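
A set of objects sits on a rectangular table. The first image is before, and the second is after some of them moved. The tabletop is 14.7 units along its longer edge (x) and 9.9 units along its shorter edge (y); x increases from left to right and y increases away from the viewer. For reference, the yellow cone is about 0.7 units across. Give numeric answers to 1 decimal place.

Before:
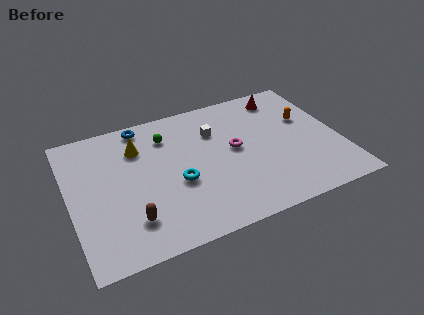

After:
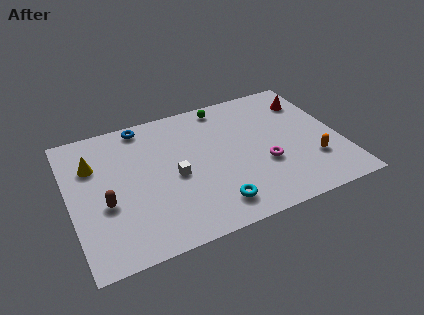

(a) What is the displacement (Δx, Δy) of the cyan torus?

(1.7, -2.3)

The cyan torus was at about (5.7, 4.0) and moved to about (7.4, 1.7).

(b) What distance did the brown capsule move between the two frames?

2.0

The brown capsule moved from about (3.0, 2.3) to (1.8, 3.9), a distance of √(1.2² + 1.6²) ≈ 2.0.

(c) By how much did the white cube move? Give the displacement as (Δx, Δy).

(-2.5, -2.5)

The white cube was at about (8.1, 7.0) and moved to about (5.6, 4.5).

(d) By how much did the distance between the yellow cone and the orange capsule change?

+3.0

The distance was about 9.3 in the first image and 12.3 in the second, so they moved 3.0 units further apart.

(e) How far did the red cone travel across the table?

1.5

From (12.1, 8.4) to (13.4, 7.6), the red cone covered √(1.3² + 0.8²) ≈ 1.5 units.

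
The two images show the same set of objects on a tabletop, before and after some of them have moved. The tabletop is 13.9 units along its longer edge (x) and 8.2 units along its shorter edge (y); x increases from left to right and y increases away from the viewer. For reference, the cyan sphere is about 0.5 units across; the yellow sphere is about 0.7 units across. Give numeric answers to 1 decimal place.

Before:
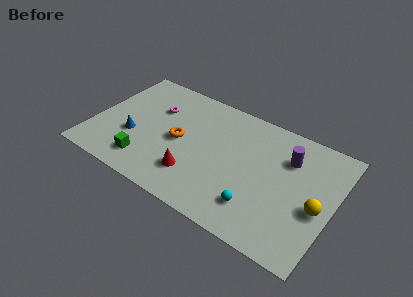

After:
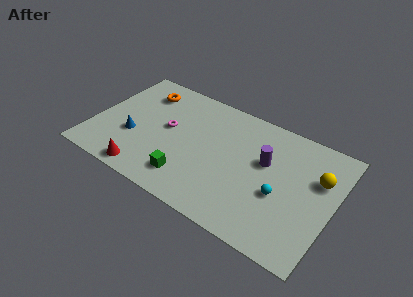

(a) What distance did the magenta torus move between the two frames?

1.4

The magenta torus moved from about (3.3, 5.6) to (4.2, 4.5), a distance of √(0.9² + 1.1²) ≈ 1.4.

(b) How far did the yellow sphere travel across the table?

1.9

The yellow sphere moved from about (13.1, 3.5) to (12.9, 5.4), a distance of √(0.2² + 1.9²) ≈ 1.9.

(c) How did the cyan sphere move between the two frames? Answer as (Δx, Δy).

(1.1, 1.4)

The cyan sphere was at about (9.9, 1.9) and moved to about (11.0, 3.3).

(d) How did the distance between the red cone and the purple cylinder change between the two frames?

+1.4

Before: roughly 6.2 units apart; after: 7.6. That's 1.4 units further apart.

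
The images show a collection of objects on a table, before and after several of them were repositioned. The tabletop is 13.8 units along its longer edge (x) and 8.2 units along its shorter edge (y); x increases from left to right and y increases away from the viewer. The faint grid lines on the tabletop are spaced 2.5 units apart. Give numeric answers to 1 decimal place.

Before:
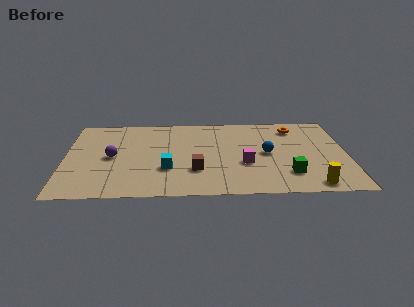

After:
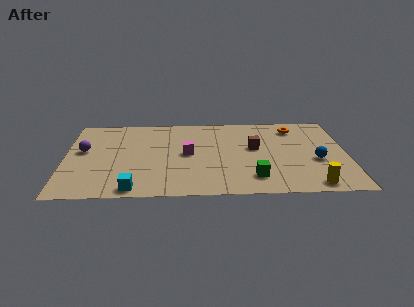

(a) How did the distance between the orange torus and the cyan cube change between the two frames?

+2.4

They were about 7.5 units apart before and 9.9 after — 2.4 units further apart.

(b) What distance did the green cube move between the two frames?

1.7

From (10.9, 2.0) to (9.2, 1.7), the green cube covered √(1.7² + 0.3²) ≈ 1.7 units.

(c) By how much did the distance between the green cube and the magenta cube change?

+1.7

The distance was about 2.4 in the first image and 4.1 in the second, so they moved 1.7 units further apart.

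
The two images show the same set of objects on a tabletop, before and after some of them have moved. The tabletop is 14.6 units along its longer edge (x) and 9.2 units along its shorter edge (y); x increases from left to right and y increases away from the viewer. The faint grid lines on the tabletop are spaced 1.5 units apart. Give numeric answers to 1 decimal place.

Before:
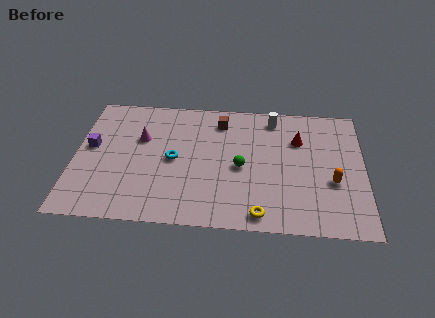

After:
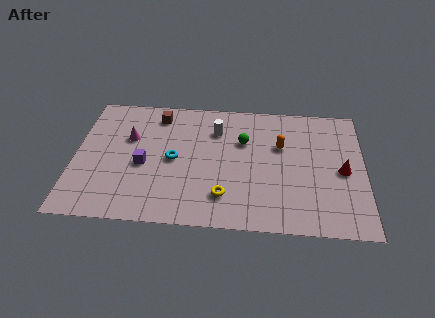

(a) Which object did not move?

the cyan torus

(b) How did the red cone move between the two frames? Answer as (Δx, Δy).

(2.2, -2.1)

The red cone was at about (11.3, 6.4) and moved to about (13.5, 4.3).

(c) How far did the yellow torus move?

2.1

From (9.4, 1.0) to (7.6, 2.1), the yellow torus covered √(1.8² + 1.1²) ≈ 2.1 units.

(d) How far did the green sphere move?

1.9

The green sphere was near (8.4, 4.2) before and (8.5, 6.1) after, so it travelled √(0.1² + 1.9²) ≈ 1.9 units.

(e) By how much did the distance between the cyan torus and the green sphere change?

+0.4

Before: roughly 3.4 units apart; after: 3.8. That's 0.4 units further apart.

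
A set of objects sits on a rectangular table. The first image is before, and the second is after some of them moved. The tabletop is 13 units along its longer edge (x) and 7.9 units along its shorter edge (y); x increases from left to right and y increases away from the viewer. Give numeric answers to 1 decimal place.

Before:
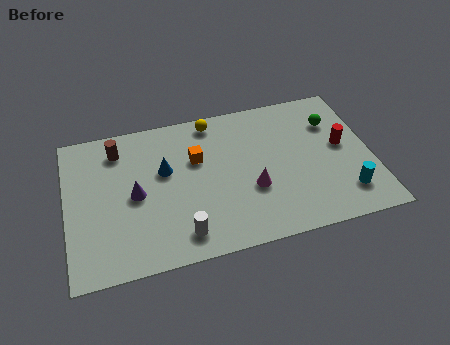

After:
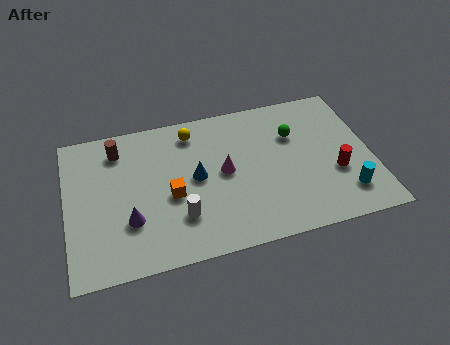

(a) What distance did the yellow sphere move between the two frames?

1.0

The yellow sphere was near (6.4, 7.0) before and (5.5, 6.6) after, so it travelled √(0.9² + 0.4²) ≈ 1.0 units.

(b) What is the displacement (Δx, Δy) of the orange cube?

(-1.2, -1.7)

From the two frames, the orange cube sits at roughly (5.6, 5.1) before and (4.4, 3.4) after.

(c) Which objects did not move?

the cyan cylinder and the brown cylinder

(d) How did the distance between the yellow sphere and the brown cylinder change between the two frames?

-0.9

Before: roughly 4.1 units apart; after: 3.2. That's 0.9 units closer together.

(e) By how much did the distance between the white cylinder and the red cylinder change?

-1.0

They were about 7.7 units apart before and 6.7 after — 1.0 units closer together.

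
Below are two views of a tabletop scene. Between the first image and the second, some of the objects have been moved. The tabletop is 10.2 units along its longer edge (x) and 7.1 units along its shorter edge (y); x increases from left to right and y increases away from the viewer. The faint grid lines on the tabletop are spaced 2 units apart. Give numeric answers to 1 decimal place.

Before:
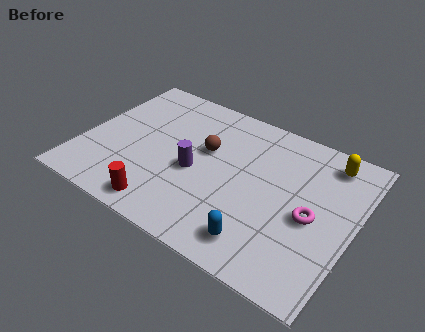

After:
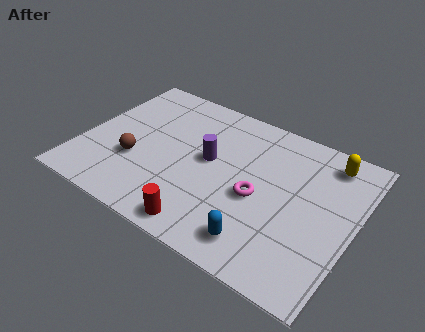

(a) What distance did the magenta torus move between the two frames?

2.0

The magenta torus was near (8.7, 3.2) before and (6.7, 3.1) after, so it travelled √(2.0² + 0.1²) ≈ 2.0 units.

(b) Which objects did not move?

the blue capsule and the yellow capsule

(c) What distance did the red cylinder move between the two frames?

1.6

From (3.5, 0.9) to (5.1, 0.8), the red cylinder covered √(1.6² + 0.1²) ≈ 1.6 units.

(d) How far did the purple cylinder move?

0.9

The purple cylinder was near (4.3, 3.1) before and (4.7, 3.9) after, so it travelled √(0.4² + 0.8²) ≈ 0.9 units.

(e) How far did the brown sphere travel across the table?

3.0

The brown sphere was near (4.5, 4.3) before and (2.1, 2.5) after, so it travelled √(2.4² + 1.8²) ≈ 3.0 units.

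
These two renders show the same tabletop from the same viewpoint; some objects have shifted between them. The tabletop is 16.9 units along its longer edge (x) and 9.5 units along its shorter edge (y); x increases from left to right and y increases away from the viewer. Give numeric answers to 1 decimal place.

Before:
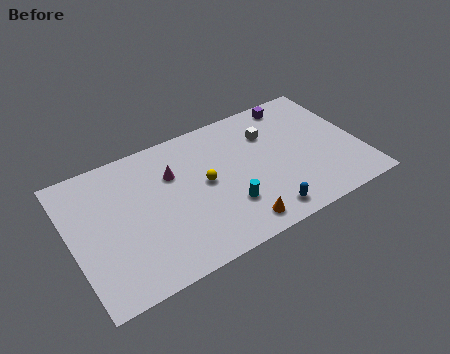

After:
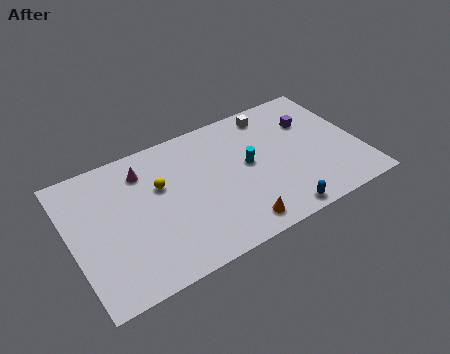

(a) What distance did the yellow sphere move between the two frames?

2.7

From (7.8, 5.0) to (5.3, 6.0), the yellow sphere covered √(2.5² + 1.0²) ≈ 2.7 units.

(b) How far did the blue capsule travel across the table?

0.9

From (10.7, 1.3) to (11.5, 0.9), the blue capsule covered √(0.8² + 0.4²) ≈ 0.9 units.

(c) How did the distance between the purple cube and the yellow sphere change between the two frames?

+2.3

The distance was about 6.8 in the first image and 9.1 in the second, so they moved 2.3 units further apart.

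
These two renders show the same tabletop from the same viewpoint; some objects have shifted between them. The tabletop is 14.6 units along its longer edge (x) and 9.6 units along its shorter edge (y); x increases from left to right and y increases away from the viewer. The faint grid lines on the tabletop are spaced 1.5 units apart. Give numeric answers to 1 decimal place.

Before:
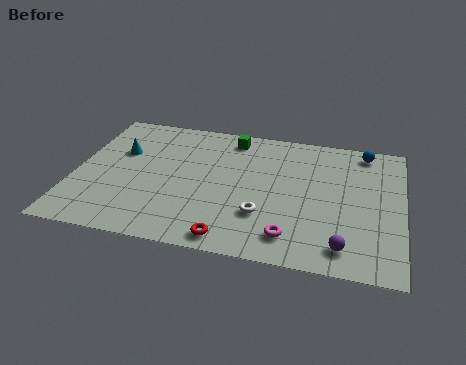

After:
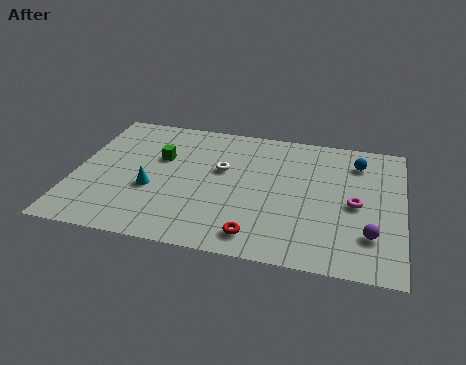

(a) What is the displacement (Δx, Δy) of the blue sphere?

(-0.3, -0.9)

The blue sphere was at about (12.8, 8.5) and moved to about (12.5, 7.6).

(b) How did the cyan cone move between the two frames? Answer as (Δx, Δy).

(1.6, -2.5)

The cyan cone started near (1.9, 6.2) and ended near (3.5, 3.7).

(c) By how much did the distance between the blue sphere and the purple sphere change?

-1.9

Before: roughly 7.0 units apart; after: 5.1. That's 1.9 units closer together.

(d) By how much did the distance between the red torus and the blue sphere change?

-1.9

The distance was about 9.4 in the first image and 7.5 in the second, so they moved 1.9 units closer together.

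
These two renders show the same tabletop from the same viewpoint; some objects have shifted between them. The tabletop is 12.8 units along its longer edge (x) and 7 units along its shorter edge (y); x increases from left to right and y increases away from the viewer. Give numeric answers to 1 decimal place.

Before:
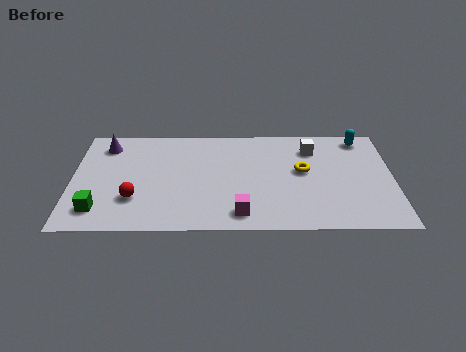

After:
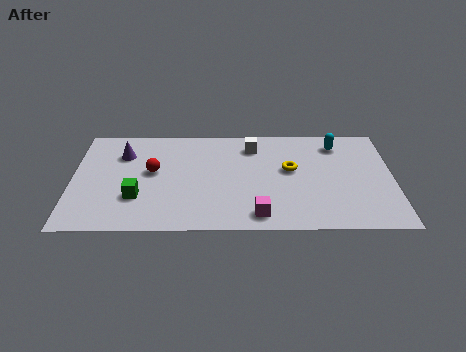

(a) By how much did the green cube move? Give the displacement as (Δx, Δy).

(1.5, 0.8)

From the two frames, the green cube sits at roughly (1.1, 1.4) before and (2.6, 2.2) after.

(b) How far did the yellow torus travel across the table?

0.5

The yellow torus was near (9.2, 3.9) before and (8.7, 4.0) after, so it travelled √(0.5² + 0.1²) ≈ 0.5 units.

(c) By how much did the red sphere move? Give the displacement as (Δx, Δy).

(0.7, 1.8)

The red sphere started near (2.5, 2.1) and ended near (3.2, 3.9).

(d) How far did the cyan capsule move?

1.1

The cyan capsule moved from about (11.6, 6.1) to (10.6, 5.7), a distance of √(1.0² + 0.4²) ≈ 1.1.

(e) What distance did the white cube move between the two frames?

2.4

The white cube moved from about (9.6, 5.4) to (7.2, 5.6), a distance of √(2.4² + 0.2²) ≈ 2.4.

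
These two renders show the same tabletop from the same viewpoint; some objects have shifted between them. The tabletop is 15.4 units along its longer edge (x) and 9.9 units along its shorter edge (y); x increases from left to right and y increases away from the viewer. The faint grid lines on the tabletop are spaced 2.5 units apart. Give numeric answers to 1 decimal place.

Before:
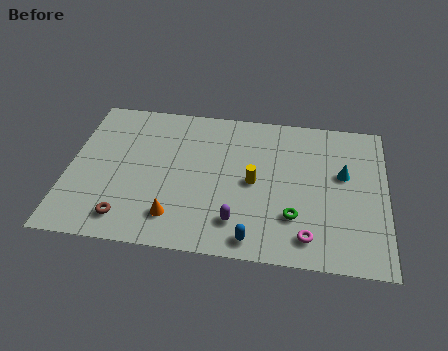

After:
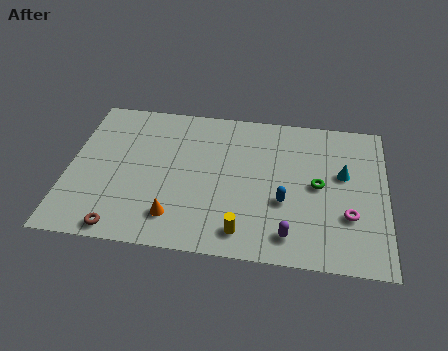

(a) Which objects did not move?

the cyan cone and the orange cone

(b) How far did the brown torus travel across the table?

0.7

The brown torus was near (3.0, 1.6) before and (2.8, 0.9) after, so it travelled √(0.2² + 0.7²) ≈ 0.7 units.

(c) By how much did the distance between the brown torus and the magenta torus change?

+2.3

The distance was about 8.7 in the first image and 11.0 in the second, so they moved 2.3 units further apart.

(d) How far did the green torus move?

2.5

The green torus was near (11.0, 2.8) before and (12.1, 5.0) after, so it travelled √(1.1² + 2.2²) ≈ 2.5 units.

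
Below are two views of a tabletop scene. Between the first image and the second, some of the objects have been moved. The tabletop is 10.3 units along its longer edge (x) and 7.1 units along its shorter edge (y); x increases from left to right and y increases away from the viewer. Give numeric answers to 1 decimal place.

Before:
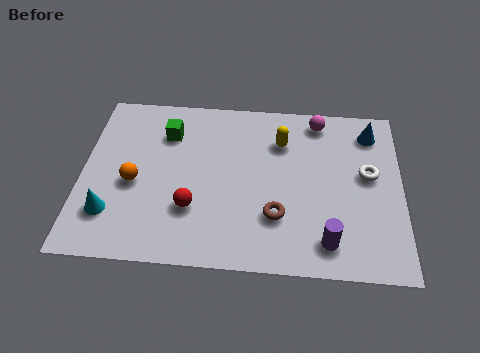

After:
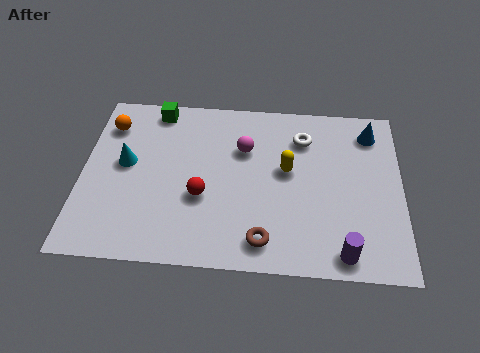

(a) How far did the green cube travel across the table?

1.1

From (2.7, 5.3) to (2.3, 6.3), the green cube covered √(0.4² + 1.0²) ≈ 1.1 units.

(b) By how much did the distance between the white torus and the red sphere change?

-1.7

They were about 5.9 units apart before and 4.2 after — 1.7 units closer together.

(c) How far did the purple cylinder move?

0.6

From (7.9, 1.2) to (8.4, 0.8), the purple cylinder covered √(0.5² + 0.4²) ≈ 0.6 units.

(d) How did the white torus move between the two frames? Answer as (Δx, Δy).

(-2.1, 1.4)

The white torus was at about (9.2, 4.0) and moved to about (7.1, 5.4).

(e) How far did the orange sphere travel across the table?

2.6

From (1.7, 3.1) to (0.8, 5.5), the orange sphere covered √(0.9² + 2.4²) ≈ 2.6 units.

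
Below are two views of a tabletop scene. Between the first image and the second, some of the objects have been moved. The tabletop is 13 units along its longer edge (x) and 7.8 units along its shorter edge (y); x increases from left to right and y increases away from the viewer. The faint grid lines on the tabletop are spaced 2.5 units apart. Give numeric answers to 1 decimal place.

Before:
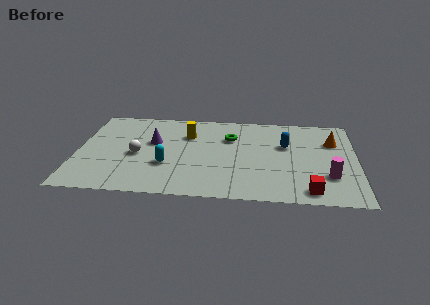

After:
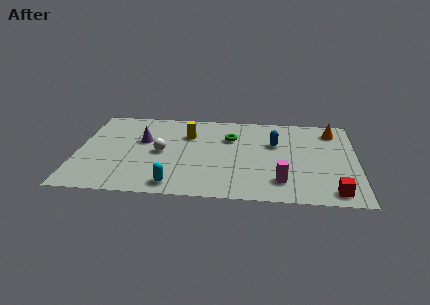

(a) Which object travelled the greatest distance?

the magenta cylinder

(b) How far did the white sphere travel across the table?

1.1

The white sphere moved from about (2.8, 3.5) to (3.9, 3.8), a distance of √(1.1² + 0.3²) ≈ 1.1.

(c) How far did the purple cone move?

0.5

From (3.5, 4.7) to (3.0, 4.8), the purple cone covered √(0.5² + 0.1²) ≈ 0.5 units.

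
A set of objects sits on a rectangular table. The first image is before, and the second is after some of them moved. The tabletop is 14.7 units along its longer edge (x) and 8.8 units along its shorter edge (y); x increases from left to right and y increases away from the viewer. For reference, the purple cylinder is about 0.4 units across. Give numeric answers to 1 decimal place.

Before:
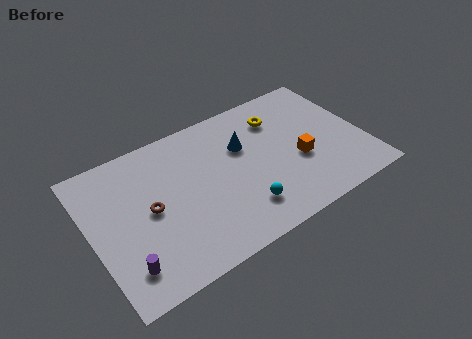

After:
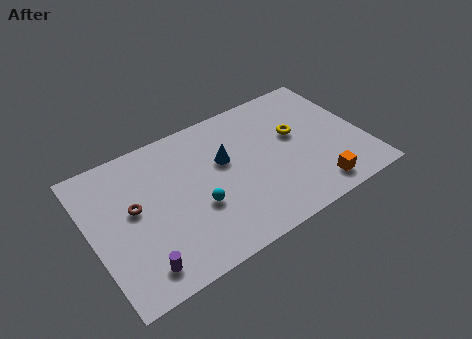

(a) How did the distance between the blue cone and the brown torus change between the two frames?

-0.5

Before: roughly 5.5 units apart; after: 5.0. That's 0.5 units closer together.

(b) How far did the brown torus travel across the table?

0.9

The brown torus moved from about (3.1, 4.4) to (2.3, 4.9), a distance of √(0.8² + 0.5²) ≈ 0.9.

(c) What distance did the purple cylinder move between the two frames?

0.8

The purple cylinder was near (1.4, 1.8) before and (2.1, 1.4) after, so it travelled √(0.7² + 0.4²) ≈ 0.8 units.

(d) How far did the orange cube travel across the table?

2.3

From (11.1, 3.5) to (11.6, 1.3), the orange cube covered √(0.5² + 2.2²) ≈ 2.3 units.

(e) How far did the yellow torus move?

1.7

The yellow torus moved from about (10.5, 6.7) to (11.2, 5.2), a distance of √(0.7² + 1.5²) ≈ 1.7.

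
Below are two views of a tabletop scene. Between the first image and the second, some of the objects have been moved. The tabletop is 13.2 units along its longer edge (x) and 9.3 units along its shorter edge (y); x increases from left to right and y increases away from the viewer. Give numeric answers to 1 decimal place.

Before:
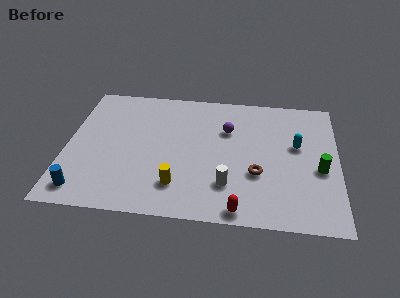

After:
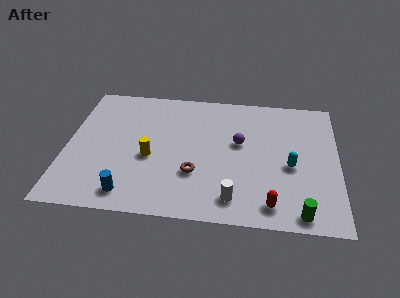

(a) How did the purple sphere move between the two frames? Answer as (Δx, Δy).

(0.6, -0.9)

The purple sphere was at about (7.8, 6.3) and moved to about (8.4, 5.4).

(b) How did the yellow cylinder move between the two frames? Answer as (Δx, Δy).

(-1.4, 1.8)

The yellow cylinder was at about (5.5, 2.1) and moved to about (4.1, 3.9).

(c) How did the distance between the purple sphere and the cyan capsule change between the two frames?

-0.6

They were about 3.5 units apart before and 2.9 after — 0.6 units closer together.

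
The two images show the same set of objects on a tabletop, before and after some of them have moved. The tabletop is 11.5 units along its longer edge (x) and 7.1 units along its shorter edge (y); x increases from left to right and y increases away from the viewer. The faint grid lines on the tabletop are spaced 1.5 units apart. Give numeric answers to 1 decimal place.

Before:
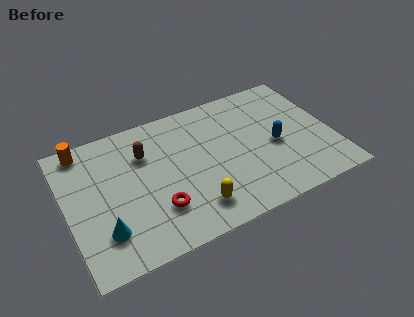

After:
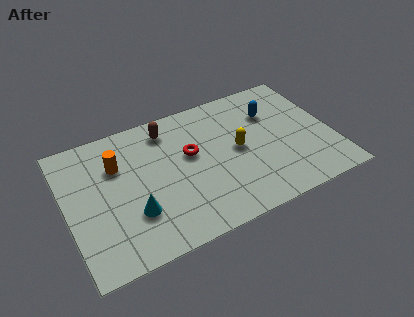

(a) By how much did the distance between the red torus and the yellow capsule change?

+0.5

The distance was about 1.6 in the first image and 2.1 in the second, so they moved 0.5 units further apart.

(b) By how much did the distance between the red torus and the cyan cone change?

+1.1

They were about 2.3 units apart before and 3.4 after — 1.1 units further apart.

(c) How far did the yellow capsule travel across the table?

3.1

The yellow capsule moved from about (5.2, 1.4) to (7.4, 3.6), a distance of √(2.2² + 2.2²) ≈ 3.1.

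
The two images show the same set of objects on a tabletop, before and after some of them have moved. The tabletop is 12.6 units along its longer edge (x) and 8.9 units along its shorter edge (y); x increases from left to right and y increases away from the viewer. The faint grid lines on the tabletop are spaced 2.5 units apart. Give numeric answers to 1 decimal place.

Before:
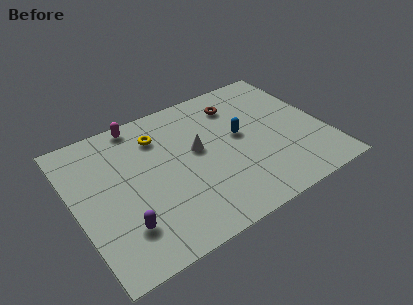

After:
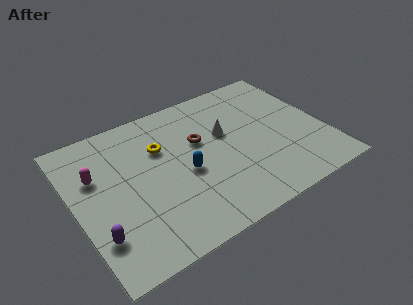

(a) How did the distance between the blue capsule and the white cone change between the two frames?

+0.5

The distance was about 2.2 in the first image and 2.7 in the second, so they moved 0.5 units further apart.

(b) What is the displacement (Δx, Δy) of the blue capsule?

(-3.0, -1.0)

The blue capsule was at about (8.4, 4.9) and moved to about (5.4, 3.9).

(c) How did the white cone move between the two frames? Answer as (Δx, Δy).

(1.5, 0.4)

From the two frames, the white cone sits at roughly (6.2, 5.0) before and (7.7, 5.4) after.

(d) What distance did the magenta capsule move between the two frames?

3.4

The magenta capsule was near (3.7, 8.1) before and (1.2, 5.8) after, so it travelled √(2.5² + 2.3²) ≈ 3.4 units.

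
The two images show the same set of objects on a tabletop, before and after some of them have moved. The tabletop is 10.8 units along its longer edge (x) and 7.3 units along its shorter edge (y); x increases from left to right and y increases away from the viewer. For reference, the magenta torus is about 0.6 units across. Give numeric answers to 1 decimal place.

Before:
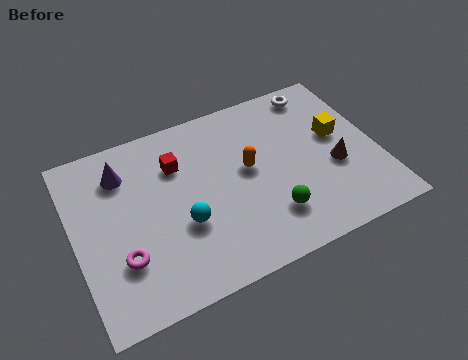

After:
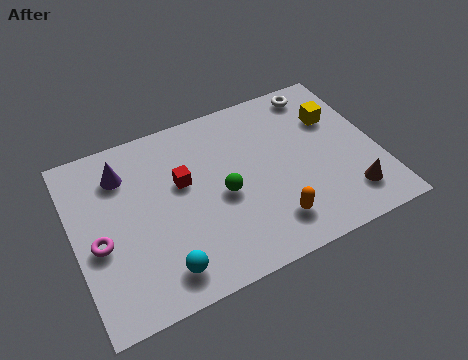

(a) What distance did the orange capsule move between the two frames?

2.5

From (6.2, 4.0) to (6.7, 1.5), the orange capsule covered √(0.5² + 2.5²) ≈ 2.5 units.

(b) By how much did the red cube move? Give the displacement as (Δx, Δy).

(0.1, -0.8)

The red cube started near (3.8, 5.2) and ended near (3.9, 4.4).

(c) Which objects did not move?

the white torus and the purple cone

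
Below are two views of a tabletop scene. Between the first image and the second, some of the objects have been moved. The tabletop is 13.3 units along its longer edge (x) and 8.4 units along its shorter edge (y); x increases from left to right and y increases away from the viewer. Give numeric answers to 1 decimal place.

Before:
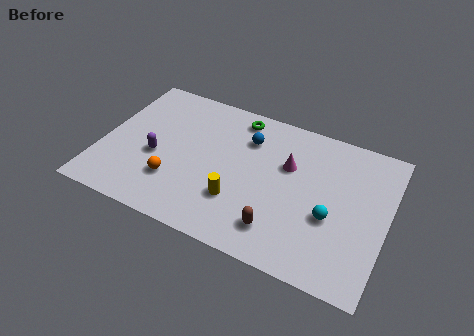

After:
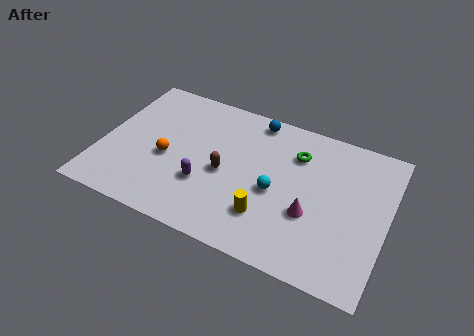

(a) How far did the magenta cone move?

2.6

From (8.6, 5.4) to (9.9, 3.1), the magenta cone covered √(1.3² + 2.3²) ≈ 2.6 units.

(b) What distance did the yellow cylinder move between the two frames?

1.4

The yellow cylinder was near (6.6, 2.5) before and (8.0, 2.2) after, so it travelled √(1.4² + 0.3²) ≈ 1.4 units.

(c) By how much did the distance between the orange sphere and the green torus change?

+0.9

They were about 5.5 units apart before and 6.4 after — 0.9 units further apart.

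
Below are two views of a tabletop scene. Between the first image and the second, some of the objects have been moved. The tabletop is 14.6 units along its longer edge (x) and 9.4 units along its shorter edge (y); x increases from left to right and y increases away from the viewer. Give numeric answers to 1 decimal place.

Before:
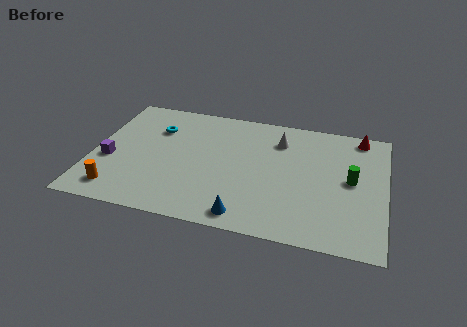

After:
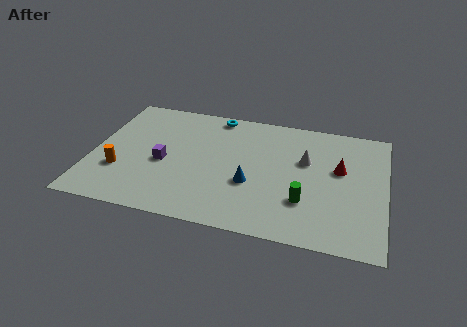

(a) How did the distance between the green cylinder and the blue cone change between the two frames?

-3.5

Before: roughly 6.3 units apart; after: 2.8. That's 3.5 units closer together.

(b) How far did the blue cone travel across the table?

2.4

The blue cone was near (7.9, 1.1) before and (8.0, 3.5) after, so it travelled √(0.1² + 2.4²) ≈ 2.4 units.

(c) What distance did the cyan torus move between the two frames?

3.4

The cyan torus was near (3.0, 6.7) before and (5.9, 8.5) after, so it travelled √(2.9² + 1.8²) ≈ 3.4 units.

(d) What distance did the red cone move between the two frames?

2.9

From (13.2, 8.4) to (12.3, 5.6), the red cone covered √(0.9² + 2.8²) ≈ 2.9 units.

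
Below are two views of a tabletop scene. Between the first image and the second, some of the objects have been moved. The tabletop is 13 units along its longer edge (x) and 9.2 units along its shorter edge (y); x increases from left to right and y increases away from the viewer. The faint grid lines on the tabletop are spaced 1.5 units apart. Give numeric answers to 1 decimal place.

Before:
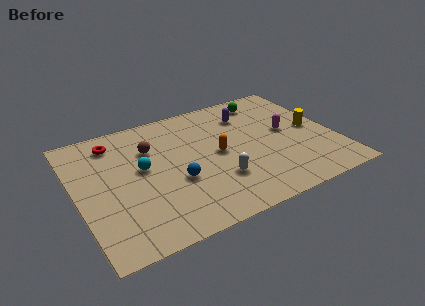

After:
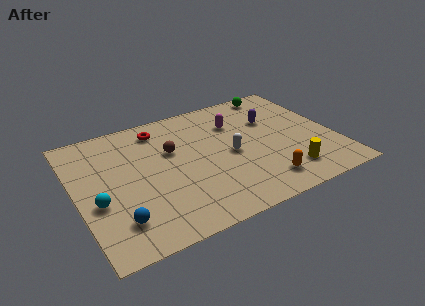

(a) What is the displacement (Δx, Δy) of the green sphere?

(0.7, 0.5)

The green sphere was at about (10.1, 7.8) and moved to about (10.8, 8.3).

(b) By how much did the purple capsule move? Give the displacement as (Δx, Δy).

(1.1, -0.9)

From the two frames, the purple capsule sits at roughly (9.0, 7.0) before and (10.1, 6.1) after.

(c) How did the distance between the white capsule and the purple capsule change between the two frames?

-1.8

The distance was about 4.8 in the first image and 3.0 in the second, so they moved 1.8 units closer together.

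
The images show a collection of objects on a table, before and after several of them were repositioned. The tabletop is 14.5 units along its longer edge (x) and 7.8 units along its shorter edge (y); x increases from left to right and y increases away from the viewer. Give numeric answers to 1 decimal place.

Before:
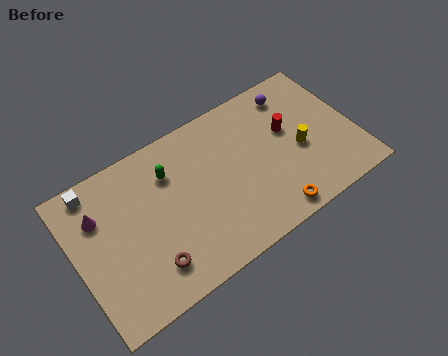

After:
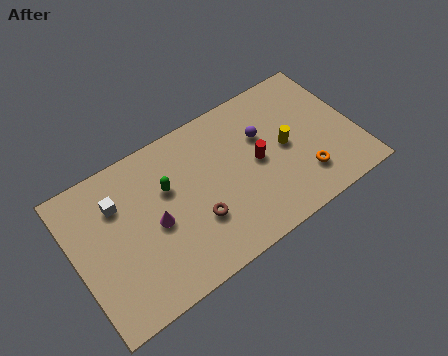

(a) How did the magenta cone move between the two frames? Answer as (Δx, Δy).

(2.6, -1.9)

From the two frames, the magenta cone sits at roughly (1.4, 5.5) before and (4.0, 3.6) after.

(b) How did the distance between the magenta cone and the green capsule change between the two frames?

-2.0

Before: roughly 3.7 units apart; after: 1.7. That's 2.0 units closer together.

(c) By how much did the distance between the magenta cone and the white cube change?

+1.2

The distance was about 1.4 in the first image and 2.6 in the second, so they moved 1.2 units further apart.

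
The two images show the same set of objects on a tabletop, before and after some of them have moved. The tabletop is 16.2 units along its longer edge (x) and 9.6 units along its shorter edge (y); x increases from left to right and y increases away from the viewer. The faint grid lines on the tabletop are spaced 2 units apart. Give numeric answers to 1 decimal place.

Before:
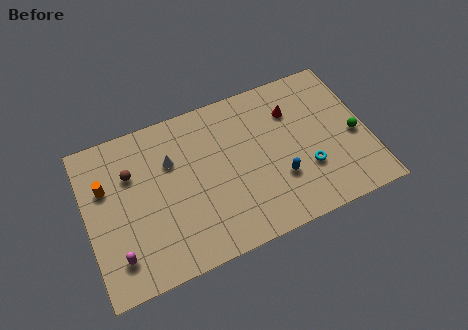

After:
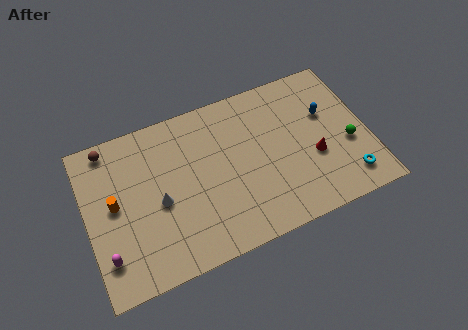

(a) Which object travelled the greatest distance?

the blue capsule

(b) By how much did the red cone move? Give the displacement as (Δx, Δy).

(0.9, -3.3)

From the two frames, the red cone sits at roughly (12.1, 7.0) before and (13.0, 3.7) after.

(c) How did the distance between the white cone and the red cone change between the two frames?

+1.8

The distance was about 7.1 in the first image and 8.9 in the second, so they moved 1.8 units further apart.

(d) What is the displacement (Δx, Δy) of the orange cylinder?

(0.4, -1.2)

The orange cylinder was at about (1.2, 6.3) and moved to about (1.6, 5.1).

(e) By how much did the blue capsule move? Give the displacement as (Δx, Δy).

(3.1, 3.0)

From the two frames, the blue capsule sits at roughly (10.9, 3.1) before and (14.0, 6.1) after.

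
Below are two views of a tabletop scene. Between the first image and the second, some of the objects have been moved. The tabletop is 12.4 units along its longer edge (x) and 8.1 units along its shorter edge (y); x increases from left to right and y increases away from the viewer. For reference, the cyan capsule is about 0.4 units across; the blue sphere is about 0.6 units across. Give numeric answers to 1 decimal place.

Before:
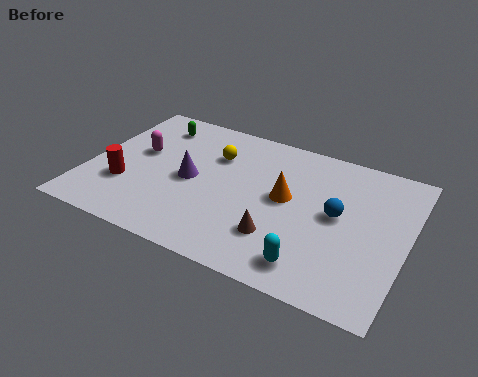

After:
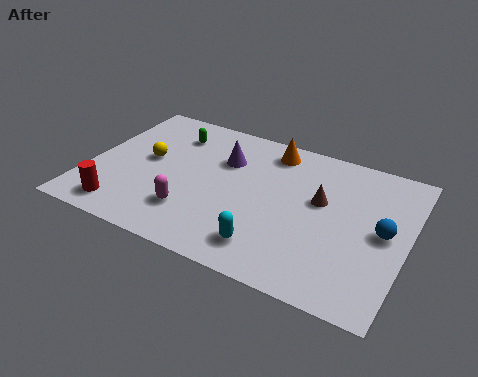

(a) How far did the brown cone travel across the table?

2.9

The brown cone was near (7.7, 2.2) before and (9.0, 4.8) after, so it travelled √(1.3² + 2.6²) ≈ 2.9 units.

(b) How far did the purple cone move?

2.0

From (4.0, 3.9) to (5.1, 5.6), the purple cone covered √(1.1² + 1.7²) ≈ 2.0 units.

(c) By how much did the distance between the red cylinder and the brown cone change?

+2.0

The distance was about 6.1 in the first image and 8.1 in the second, so they moved 2.0 units further apart.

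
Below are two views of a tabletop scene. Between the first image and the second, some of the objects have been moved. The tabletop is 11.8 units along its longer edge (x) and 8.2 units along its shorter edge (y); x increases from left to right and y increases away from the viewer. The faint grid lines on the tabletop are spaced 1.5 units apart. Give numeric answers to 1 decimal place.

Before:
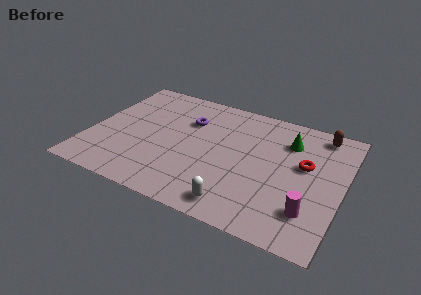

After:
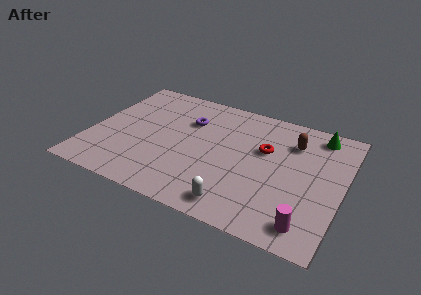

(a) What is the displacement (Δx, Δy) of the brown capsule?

(-1.2, -1.1)

The brown capsule was at about (10.5, 7.2) and moved to about (9.3, 6.1).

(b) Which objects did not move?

the white capsule and the purple torus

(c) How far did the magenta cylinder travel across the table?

0.8

From (10.5, 2.0) to (10.5, 1.2), the magenta cylinder covered √(0.0² + 0.8²) ≈ 0.8 units.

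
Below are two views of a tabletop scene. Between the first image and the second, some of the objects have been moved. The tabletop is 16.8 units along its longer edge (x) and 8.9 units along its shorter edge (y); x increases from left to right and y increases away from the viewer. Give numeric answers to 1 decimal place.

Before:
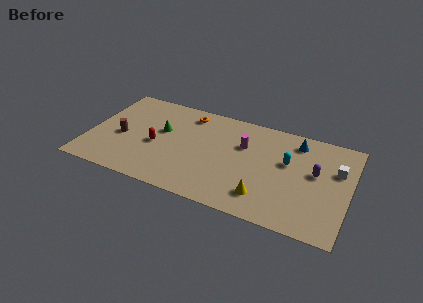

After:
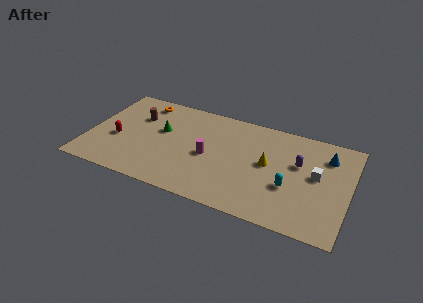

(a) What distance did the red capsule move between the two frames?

2.5

From (4.4, 3.9) to (1.9, 3.6), the red capsule covered √(2.5² + 0.3²) ≈ 2.5 units.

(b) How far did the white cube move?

1.5

The white cube moved from about (15.9, 5.8) to (14.7, 4.9), a distance of √(1.2² + 0.9²) ≈ 1.5.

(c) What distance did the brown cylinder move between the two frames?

2.3

The brown cylinder moved from about (2.1, 3.9) to (2.9, 6.1), a distance of √(0.8² + 2.2²) ≈ 2.3.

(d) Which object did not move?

the green cone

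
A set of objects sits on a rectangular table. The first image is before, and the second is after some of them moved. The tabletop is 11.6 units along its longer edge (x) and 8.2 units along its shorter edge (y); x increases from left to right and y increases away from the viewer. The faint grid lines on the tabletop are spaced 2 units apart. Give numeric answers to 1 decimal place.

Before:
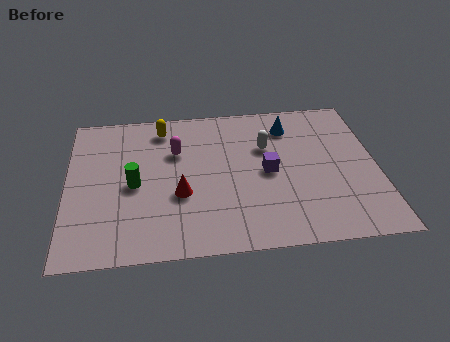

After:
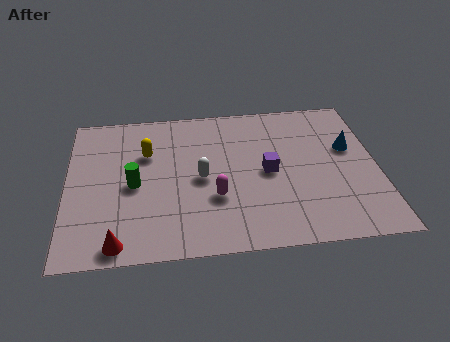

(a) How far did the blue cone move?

2.7

The blue cone moved from about (8.4, 6.5) to (10.6, 5.0), a distance of √(2.2² + 1.5²) ≈ 2.7.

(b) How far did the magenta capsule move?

3.0

The magenta capsule moved from about (4.1, 5.5) to (5.5, 2.8), a distance of √(1.4² + 2.7²) ≈ 3.0.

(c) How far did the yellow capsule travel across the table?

1.5

From (3.6, 6.9) to (3.0, 5.5), the yellow capsule covered √(0.6² + 1.4²) ≈ 1.5 units.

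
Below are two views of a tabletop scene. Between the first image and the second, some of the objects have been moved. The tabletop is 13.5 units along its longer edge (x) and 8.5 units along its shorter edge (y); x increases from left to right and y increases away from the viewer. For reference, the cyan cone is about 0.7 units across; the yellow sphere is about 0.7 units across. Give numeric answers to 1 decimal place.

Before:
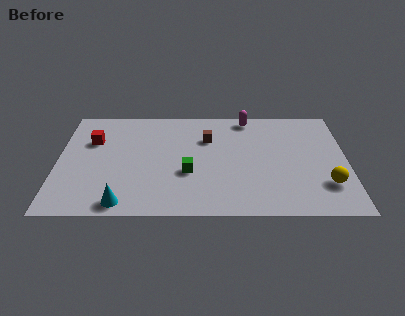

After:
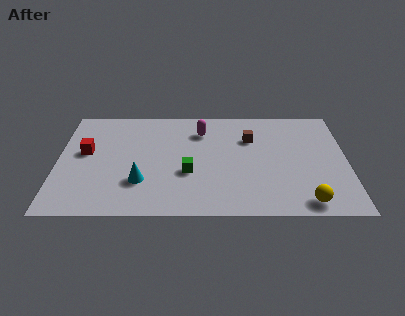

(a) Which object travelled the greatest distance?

the magenta capsule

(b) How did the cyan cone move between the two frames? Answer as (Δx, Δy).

(0.8, 1.6)

From the two frames, the cyan cone sits at roughly (3.1, 0.9) before and (3.9, 2.5) after.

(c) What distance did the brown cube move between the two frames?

2.0

The brown cube moved from about (7.0, 5.9) to (9.0, 5.9), a distance of √(2.0² + 0.0²) ≈ 2.0.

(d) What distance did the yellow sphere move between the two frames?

1.6

The yellow sphere moved from about (12.5, 2.3) to (11.5, 1.0), a distance of √(1.0² + 1.3²) ≈ 1.6.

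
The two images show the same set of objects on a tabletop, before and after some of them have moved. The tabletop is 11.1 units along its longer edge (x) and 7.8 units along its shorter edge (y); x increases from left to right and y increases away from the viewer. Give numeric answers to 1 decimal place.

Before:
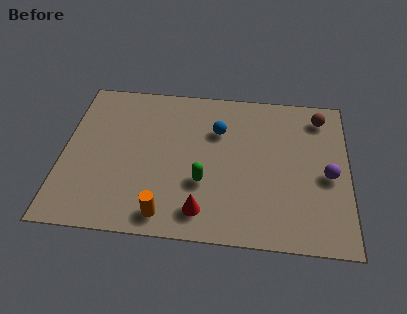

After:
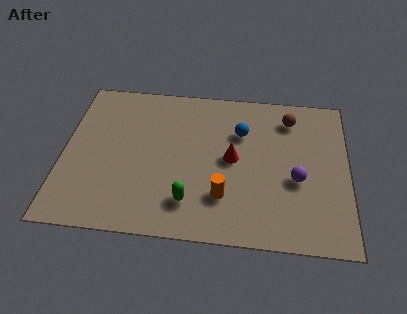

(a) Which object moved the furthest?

the red cone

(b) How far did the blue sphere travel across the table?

0.9

The blue sphere was near (6.0, 5.4) before and (6.9, 5.4) after, so it travelled √(0.9² + 0.0²) ≈ 0.9 units.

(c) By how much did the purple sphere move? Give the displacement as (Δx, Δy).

(-1.2, -0.3)

The purple sphere was at about (10.3, 3.5) and moved to about (9.1, 3.2).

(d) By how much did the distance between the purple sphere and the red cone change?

-2.7

Before: roughly 5.3 units apart; after: 2.6. That's 2.7 units closer together.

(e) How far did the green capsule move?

1.1

The green capsule was near (5.5, 2.7) before and (5.0, 1.7) after, so it travelled √(0.5² + 1.0²) ≈ 1.1 units.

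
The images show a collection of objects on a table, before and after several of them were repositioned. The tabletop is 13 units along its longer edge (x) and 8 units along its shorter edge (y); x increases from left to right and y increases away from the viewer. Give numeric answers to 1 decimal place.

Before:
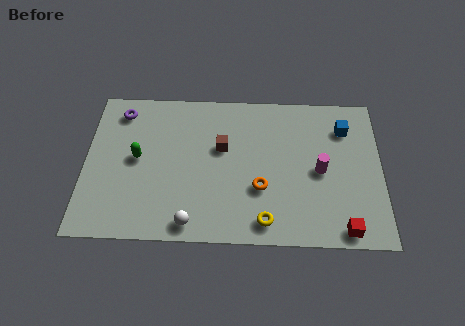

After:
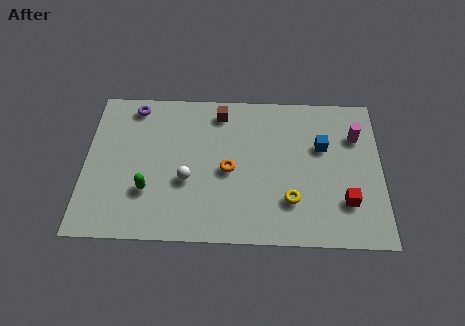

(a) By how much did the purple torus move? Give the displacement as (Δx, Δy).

(0.6, 0.3)

The purple torus started near (1.5, 6.7) and ended near (2.1, 7.0).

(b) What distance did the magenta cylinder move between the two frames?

2.5

The magenta cylinder moved from about (10.3, 3.8) to (11.9, 5.7), a distance of √(1.6² + 1.9²) ≈ 2.5.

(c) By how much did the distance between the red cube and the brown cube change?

+0.5

They were about 6.7 units apart before and 7.2 after — 0.5 units further apart.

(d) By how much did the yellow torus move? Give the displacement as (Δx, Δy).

(1.1, 1.1)

From the two frames, the yellow torus sits at roughly (7.9, 1.1) before and (9.0, 2.2) after.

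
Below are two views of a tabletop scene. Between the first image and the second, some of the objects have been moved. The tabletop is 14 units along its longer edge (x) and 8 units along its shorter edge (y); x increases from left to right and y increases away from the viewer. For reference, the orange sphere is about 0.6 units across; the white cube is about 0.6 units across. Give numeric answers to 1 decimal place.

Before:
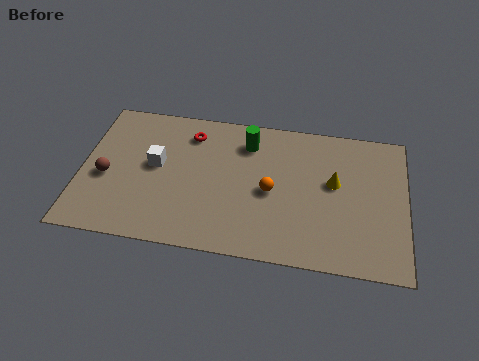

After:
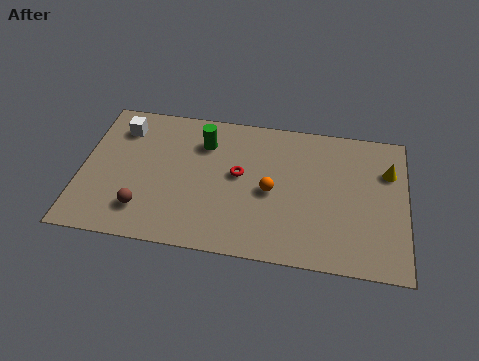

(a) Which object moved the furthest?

the red torus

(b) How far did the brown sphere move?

2.3

The brown sphere moved from about (1.1, 3.4) to (2.8, 1.8), a distance of √(1.7² + 1.6²) ≈ 2.3.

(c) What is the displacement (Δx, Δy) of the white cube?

(-1.6, 1.9)

The white cube started near (3.2, 4.4) and ended near (1.6, 6.3).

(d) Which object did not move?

the orange sphere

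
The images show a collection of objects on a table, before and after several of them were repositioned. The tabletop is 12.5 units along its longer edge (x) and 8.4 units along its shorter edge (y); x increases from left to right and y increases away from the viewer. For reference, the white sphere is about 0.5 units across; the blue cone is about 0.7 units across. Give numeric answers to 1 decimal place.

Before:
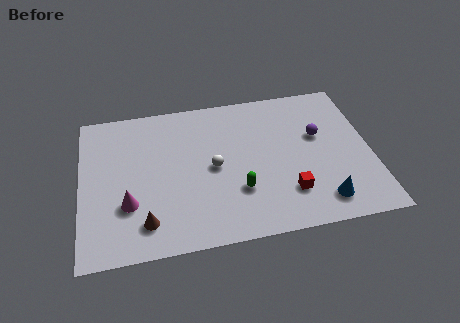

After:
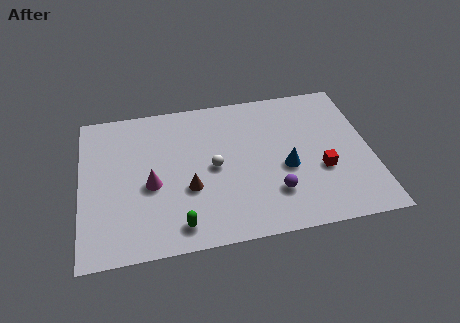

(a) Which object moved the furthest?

the purple sphere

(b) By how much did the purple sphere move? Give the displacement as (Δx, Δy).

(-2.1, -2.9)

The purple sphere was at about (10.3, 5.1) and moved to about (8.2, 2.2).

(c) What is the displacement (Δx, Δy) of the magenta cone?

(1.0, 0.9)

From the two frames, the magenta cone sits at roughly (2.0, 2.7) before and (3.0, 3.6) after.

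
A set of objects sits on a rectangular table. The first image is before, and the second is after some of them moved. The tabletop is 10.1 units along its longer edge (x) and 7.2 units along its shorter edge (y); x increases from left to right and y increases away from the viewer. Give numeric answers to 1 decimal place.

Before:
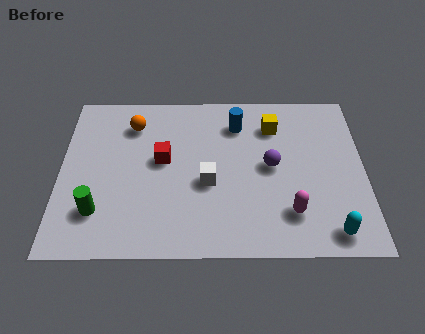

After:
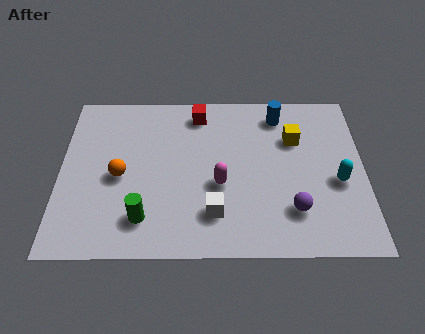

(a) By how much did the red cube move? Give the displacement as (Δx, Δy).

(1.2, 2.1)

From the two frames, the red cube sits at roughly (3.4, 4.0) before and (4.6, 6.1) after.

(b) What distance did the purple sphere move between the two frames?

2.0

The purple sphere was near (7.0, 3.7) before and (7.7, 1.8) after, so it travelled √(0.7² + 1.9²) ≈ 2.0 units.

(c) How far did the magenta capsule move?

2.6

From (7.6, 1.7) to (5.3, 2.9), the magenta capsule covered √(2.3² + 1.2²) ≈ 2.6 units.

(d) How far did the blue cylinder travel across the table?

1.5

The blue cylinder moved from about (5.9, 5.6) to (7.3, 6.0), a distance of √(1.4² + 0.4²) ≈ 1.5.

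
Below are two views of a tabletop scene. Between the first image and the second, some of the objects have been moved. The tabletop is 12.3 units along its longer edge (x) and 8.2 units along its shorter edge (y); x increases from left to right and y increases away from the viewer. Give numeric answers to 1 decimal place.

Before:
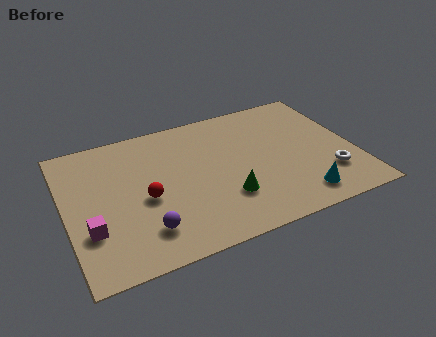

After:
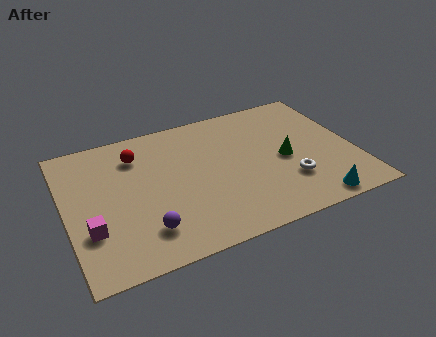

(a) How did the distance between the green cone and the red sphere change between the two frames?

+3.1

The distance was about 3.5 in the first image and 6.6 in the second, so they moved 3.1 units further apart.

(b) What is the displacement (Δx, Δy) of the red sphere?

(-0.1, 2.7)

The red sphere was at about (3.3, 3.6) and moved to about (3.2, 6.3).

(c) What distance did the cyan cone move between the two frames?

0.7

The cyan cone was near (9.6, 1.3) before and (10.1, 0.8) after, so it travelled √(0.5² + 0.5²) ≈ 0.7 units.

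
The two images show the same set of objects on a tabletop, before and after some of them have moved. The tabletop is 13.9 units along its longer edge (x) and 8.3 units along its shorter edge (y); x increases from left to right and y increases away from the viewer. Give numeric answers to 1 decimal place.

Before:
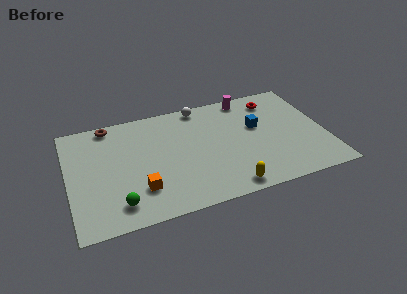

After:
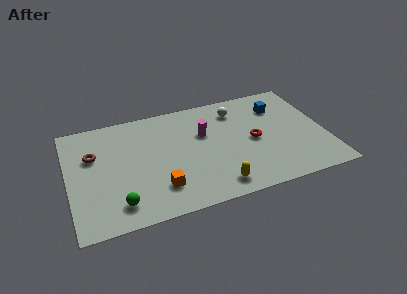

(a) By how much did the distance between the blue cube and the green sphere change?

+1.7

Before: roughly 8.5 units apart; after: 10.2. That's 1.7 units further apart.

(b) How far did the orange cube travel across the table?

1.0

The orange cube moved from about (3.7, 2.2) to (4.7, 2.0), a distance of √(1.0² + 0.2²) ≈ 1.0.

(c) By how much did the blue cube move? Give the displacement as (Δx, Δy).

(1.3, 1.2)

The blue cube was at about (10.3, 5.0) and moved to about (11.6, 6.2).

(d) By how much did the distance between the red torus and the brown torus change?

-0.3

They were about 9.0 units apart before and 8.7 after — 0.3 units closer together.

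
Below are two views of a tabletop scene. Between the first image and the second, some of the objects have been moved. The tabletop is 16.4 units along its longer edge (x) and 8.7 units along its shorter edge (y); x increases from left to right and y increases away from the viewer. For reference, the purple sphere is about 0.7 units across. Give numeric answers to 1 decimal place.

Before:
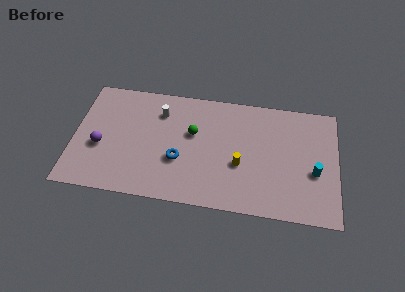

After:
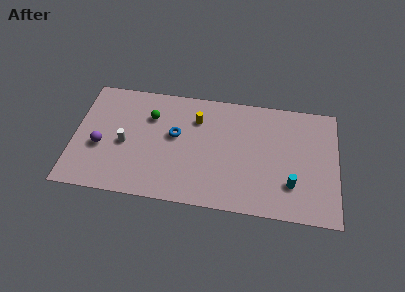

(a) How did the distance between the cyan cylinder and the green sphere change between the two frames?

+1.9

Before: roughly 7.8 units apart; after: 9.7. That's 1.9 units further apart.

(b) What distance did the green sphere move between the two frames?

2.8

The green sphere moved from about (7.4, 5.3) to (4.7, 6.2), a distance of √(2.7² + 0.9²) ≈ 2.8.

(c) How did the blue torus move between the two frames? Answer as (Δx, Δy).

(-0.3, 1.8)

From the two frames, the blue torus sits at roughly (6.6, 3.2) before and (6.3, 5.0) after.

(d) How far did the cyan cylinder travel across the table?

1.8

The cyan cylinder was near (15.0, 3.5) before and (13.6, 2.4) after, so it travelled √(1.4² + 1.1²) ≈ 1.8 units.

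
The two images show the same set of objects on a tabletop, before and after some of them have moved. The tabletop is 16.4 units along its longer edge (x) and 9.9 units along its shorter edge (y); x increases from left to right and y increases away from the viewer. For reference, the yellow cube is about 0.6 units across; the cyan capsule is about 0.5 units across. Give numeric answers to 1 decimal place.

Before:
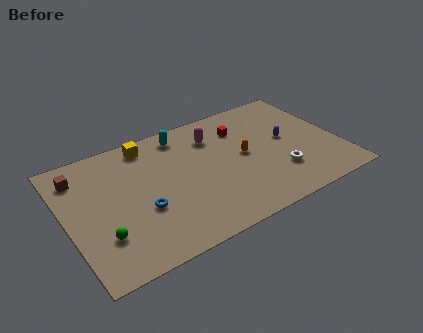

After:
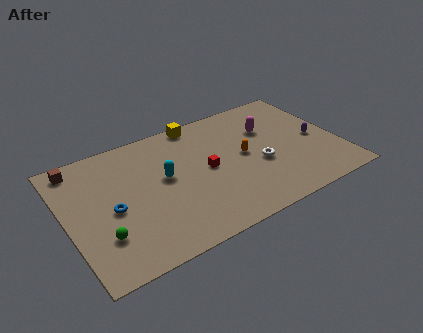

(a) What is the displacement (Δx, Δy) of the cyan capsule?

(-1.5, -3.0)

From the two frames, the cyan capsule sits at roughly (7.4, 8.5) before and (5.9, 5.5) after.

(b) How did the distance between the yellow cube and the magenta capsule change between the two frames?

+0.6

Before: roughly 4.1 units apart; after: 4.7. That's 0.6 units further apart.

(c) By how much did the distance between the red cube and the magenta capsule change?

+2.7

Before: roughly 1.7 units apart; after: 4.4. That's 2.7 units further apart.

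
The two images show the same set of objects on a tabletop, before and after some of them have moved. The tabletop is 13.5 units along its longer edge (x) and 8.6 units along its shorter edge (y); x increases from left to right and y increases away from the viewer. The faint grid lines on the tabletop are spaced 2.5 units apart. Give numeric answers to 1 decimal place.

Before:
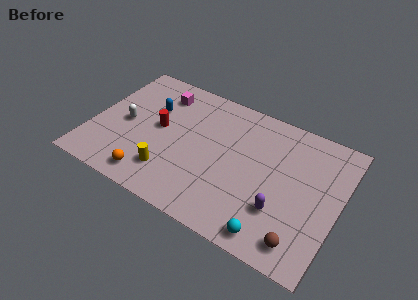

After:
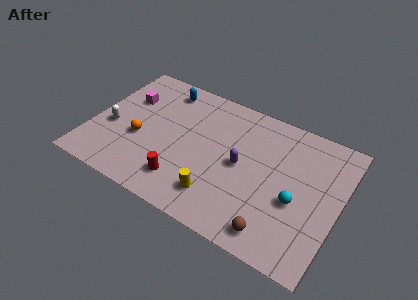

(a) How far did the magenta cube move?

2.0

From (3.3, 6.9) to (1.6, 5.8), the magenta cube covered √(1.7² + 1.1²) ≈ 2.0 units.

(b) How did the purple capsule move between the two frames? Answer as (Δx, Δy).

(-2.4, 1.7)

The purple capsule started near (10.6, 2.6) and ended near (8.2, 4.3).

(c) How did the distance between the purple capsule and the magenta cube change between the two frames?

-1.7

They were about 8.5 units apart before and 6.8 after — 1.7 units closer together.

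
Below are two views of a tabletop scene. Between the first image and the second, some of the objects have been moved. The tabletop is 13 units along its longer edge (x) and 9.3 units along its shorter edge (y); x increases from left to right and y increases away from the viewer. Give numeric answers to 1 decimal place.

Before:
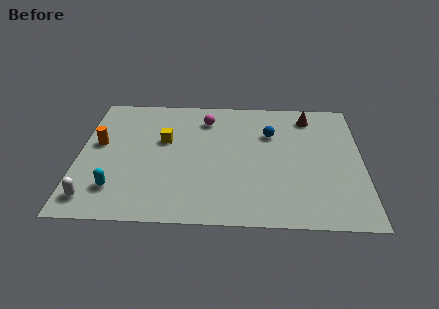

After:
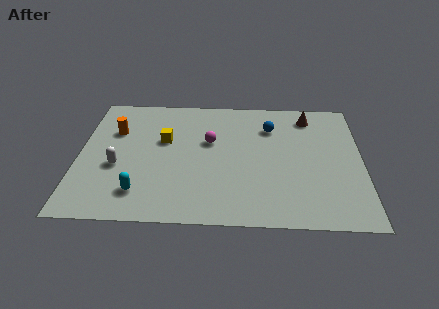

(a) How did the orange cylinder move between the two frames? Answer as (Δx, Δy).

(0.7, 1.0)

The orange cylinder started near (0.9, 5.3) and ended near (1.6, 6.3).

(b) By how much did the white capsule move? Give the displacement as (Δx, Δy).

(1.0, 2.3)

From the two frames, the white capsule sits at roughly (0.8, 1.4) before and (1.8, 3.7) after.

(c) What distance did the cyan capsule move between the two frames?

1.1

The cyan capsule was near (1.8, 2.1) before and (2.9, 1.9) after, so it travelled √(1.1² + 0.2²) ≈ 1.1 units.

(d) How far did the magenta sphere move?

1.7

The magenta sphere was near (5.8, 7.4) before and (6.0, 5.7) after, so it travelled √(0.2² + 1.7²) ≈ 1.7 units.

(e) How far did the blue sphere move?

0.5

The blue sphere was near (8.8, 6.4) before and (8.8, 6.9) after, so it travelled √(0.0² + 0.5²) ≈ 0.5 units.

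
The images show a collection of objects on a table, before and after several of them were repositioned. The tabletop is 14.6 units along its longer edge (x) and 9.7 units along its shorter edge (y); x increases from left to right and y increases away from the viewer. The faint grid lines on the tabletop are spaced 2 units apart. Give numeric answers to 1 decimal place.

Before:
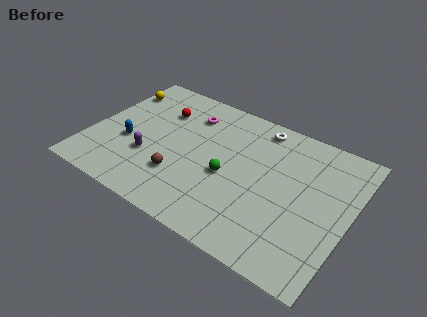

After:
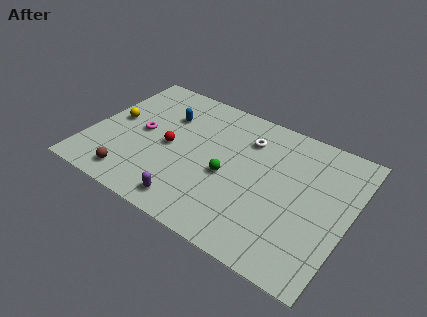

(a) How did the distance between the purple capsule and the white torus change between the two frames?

-1.2

They were about 7.6 units apart before and 6.4 after — 1.2 units closer together.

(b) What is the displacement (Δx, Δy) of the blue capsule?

(1.7, 3.0)

The blue capsule started near (2.2, 3.8) and ended near (3.9, 6.8).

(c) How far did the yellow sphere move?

2.4

The yellow sphere was near (0.8, 7.5) before and (1.2, 5.1) after, so it travelled √(0.4² + 2.4²) ≈ 2.4 units.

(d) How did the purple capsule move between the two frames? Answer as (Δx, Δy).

(2.8, -2.0)

The purple capsule was at about (3.5, 3.3) and moved to about (6.3, 1.3).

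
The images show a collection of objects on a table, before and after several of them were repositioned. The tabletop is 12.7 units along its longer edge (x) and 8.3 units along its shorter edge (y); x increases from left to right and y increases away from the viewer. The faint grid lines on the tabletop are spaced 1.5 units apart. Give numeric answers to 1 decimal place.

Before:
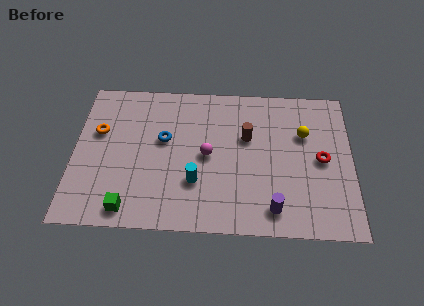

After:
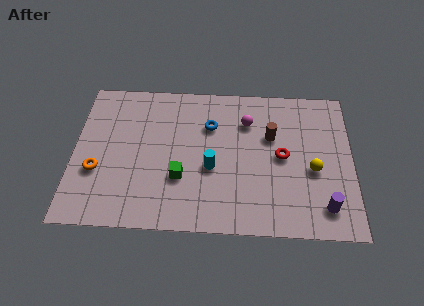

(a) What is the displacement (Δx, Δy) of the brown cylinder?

(1.1, 0.1)

The brown cylinder was at about (7.9, 5.2) and moved to about (9.0, 5.3).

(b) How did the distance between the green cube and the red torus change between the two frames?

-4.4

They were about 9.2 units apart before and 4.8 after — 4.4 units closer together.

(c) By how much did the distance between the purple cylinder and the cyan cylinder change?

+1.7

The distance was about 3.7 in the first image and 5.4 in the second, so they moved 1.7 units further apart.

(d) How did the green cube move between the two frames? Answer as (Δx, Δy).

(2.3, 1.8)

The green cube was at about (2.6, 1.0) and moved to about (4.9, 2.8).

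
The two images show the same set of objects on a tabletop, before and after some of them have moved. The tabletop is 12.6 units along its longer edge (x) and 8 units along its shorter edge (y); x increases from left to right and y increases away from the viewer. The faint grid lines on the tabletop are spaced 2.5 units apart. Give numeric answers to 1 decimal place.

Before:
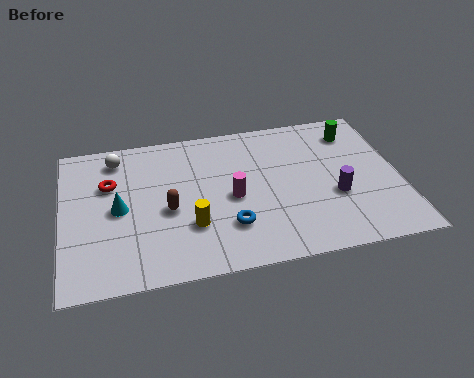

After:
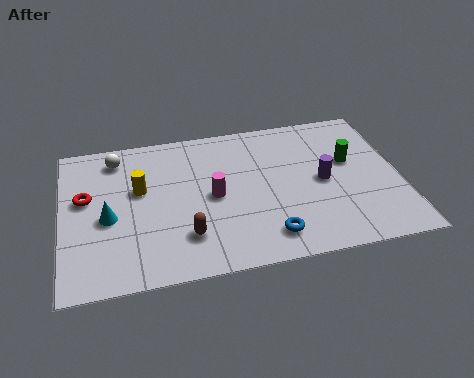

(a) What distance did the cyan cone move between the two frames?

0.6

The cyan cone was near (2.1, 3.9) before and (1.7, 3.5) after, so it travelled √(0.4² + 0.4²) ≈ 0.6 units.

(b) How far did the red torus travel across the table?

1.1

The red torus was near (1.8, 5.3) before and (0.9, 4.7) after, so it travelled √(0.9² + 0.6²) ≈ 1.1 units.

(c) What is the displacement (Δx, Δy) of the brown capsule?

(0.6, -1.5)

The brown capsule was at about (3.9, 3.5) and moved to about (4.5, 2.0).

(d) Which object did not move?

the white sphere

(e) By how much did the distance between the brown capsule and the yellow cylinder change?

+1.9

The distance was about 1.3 in the first image and 3.2 in the second, so they moved 1.9 units further apart.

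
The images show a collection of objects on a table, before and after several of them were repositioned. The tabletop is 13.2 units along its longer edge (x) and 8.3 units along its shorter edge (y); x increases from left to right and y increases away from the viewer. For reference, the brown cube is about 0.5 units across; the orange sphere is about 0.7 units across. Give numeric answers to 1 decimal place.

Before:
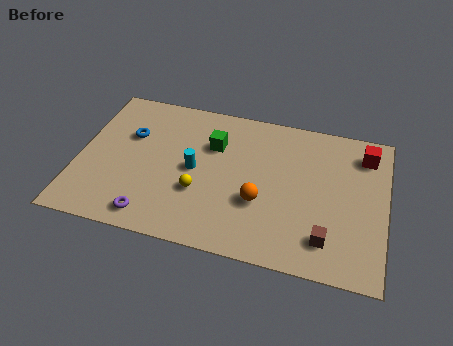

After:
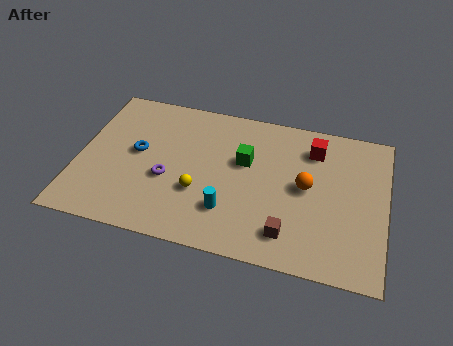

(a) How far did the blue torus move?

1.0

The blue torus moved from about (2.1, 5.4) to (2.5, 4.5), a distance of √(0.4² + 0.9²) ≈ 1.0.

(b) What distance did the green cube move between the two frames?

1.5

The green cube moved from about (5.7, 5.7) to (7.1, 5.1), a distance of √(1.4² + 0.6²) ≈ 1.5.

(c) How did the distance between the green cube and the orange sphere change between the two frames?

-0.7

The distance was about 3.5 in the first image and 2.8 in the second, so they moved 0.7 units closer together.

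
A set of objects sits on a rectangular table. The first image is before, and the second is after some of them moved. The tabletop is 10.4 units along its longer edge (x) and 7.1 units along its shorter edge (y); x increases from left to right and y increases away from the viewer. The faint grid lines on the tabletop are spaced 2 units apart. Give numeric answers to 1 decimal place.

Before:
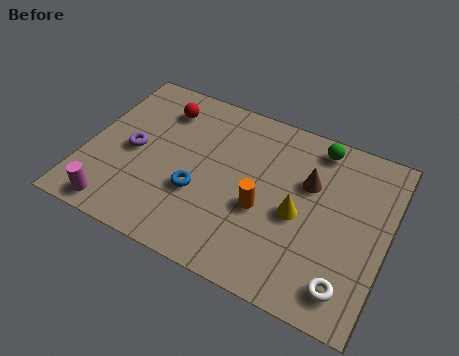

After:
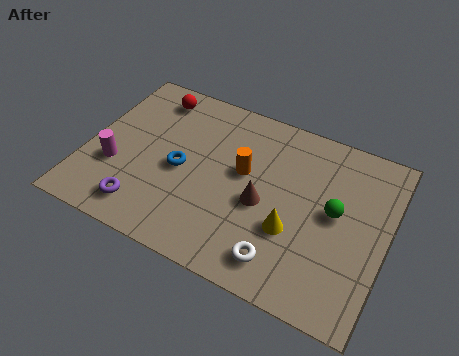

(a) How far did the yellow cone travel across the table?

0.7

The yellow cone moved from about (7.4, 3.2) to (7.3, 2.5), a distance of √(0.1² + 0.7²) ≈ 0.7.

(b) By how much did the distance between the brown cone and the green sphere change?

+0.9

The distance was about 1.6 in the first image and 2.5 in the second, so they moved 0.9 units further apart.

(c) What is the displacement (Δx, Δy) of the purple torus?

(0.7, -2.2)

From the two frames, the purple torus sits at roughly (1.6, 3.4) before and (2.3, 1.2) after.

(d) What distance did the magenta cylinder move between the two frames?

1.7

From (1.4, 0.8) to (1.1, 2.5), the magenta cylinder covered √(0.3² + 1.7²) ≈ 1.7 units.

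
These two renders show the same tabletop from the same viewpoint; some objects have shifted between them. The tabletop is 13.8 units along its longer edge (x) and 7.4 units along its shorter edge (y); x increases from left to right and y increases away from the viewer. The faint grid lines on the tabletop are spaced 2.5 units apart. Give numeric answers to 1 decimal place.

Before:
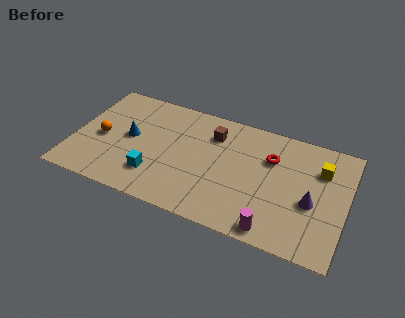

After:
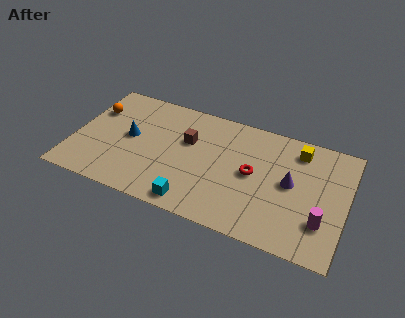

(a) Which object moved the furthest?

the magenta cylinder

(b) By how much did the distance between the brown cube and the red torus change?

+0.5

The distance was about 3.0 in the first image and 3.5 in the second, so they moved 0.5 units further apart.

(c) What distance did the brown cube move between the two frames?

1.5

The brown cube moved from about (6.9, 5.6) to (5.7, 4.7), a distance of √(1.2² + 0.9²) ≈ 1.5.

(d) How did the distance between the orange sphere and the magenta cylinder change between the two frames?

+2.9

They were about 9.4 units apart before and 12.3 after — 2.9 units further apart.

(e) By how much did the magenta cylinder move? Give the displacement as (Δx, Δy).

(2.3, 1.3)

The magenta cylinder started near (10.4, 0.8) and ended near (12.7, 2.1).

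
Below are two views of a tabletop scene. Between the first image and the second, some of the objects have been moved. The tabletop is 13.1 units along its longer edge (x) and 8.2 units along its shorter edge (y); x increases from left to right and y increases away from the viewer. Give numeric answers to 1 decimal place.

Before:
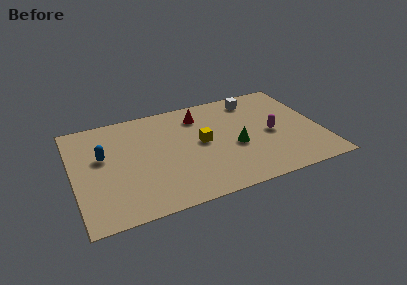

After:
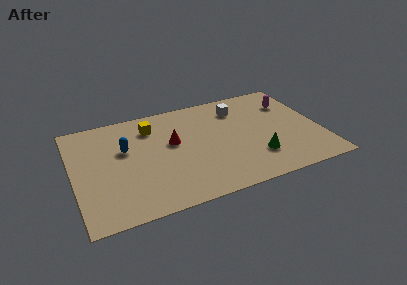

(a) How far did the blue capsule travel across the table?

1.2

The blue capsule was near (1.6, 4.9) before and (2.8, 5.1) after, so it travelled √(1.2² + 0.2²) ≈ 1.2 units.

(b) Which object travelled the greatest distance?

the yellow cube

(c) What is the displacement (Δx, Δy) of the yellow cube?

(-2.5, 2.1)

The yellow cube was at about (6.8, 4.3) and moved to about (4.3, 6.4).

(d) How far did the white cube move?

1.0

The white cube was near (9.9, 6.9) before and (9.0, 6.4) after, so it travelled √(0.9² + 0.5²) ≈ 1.0 units.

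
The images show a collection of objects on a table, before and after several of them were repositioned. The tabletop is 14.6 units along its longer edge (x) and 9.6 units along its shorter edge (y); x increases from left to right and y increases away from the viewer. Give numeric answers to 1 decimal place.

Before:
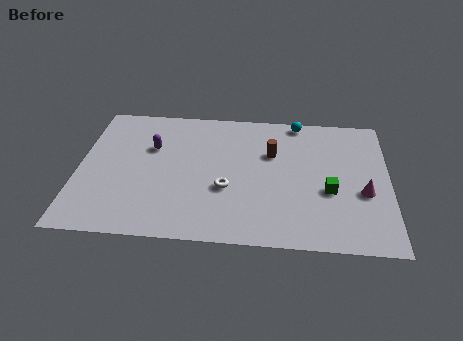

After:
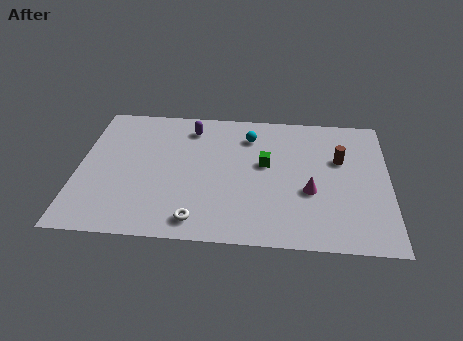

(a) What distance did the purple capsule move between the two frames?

2.4

The purple capsule was near (3.4, 6.3) before and (5.2, 7.9) after, so it travelled √(1.8² + 1.6²) ≈ 2.4 units.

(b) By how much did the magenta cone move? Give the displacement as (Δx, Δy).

(-2.5, -0.1)

The magenta cone started near (13.4, 3.8) and ended near (10.9, 3.7).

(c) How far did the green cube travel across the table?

3.4

The green cube was near (11.8, 3.8) before and (8.8, 5.5) after, so it travelled √(3.0² + 1.7²) ≈ 3.4 units.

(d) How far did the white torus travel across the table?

2.6

From (7.0, 3.6) to (5.7, 1.3), the white torus covered √(1.3² + 2.3²) ≈ 2.6 units.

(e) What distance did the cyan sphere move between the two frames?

2.6

The cyan sphere moved from about (10.3, 8.8) to (8.0, 7.5), a distance of √(2.3² + 1.3²) ≈ 2.6.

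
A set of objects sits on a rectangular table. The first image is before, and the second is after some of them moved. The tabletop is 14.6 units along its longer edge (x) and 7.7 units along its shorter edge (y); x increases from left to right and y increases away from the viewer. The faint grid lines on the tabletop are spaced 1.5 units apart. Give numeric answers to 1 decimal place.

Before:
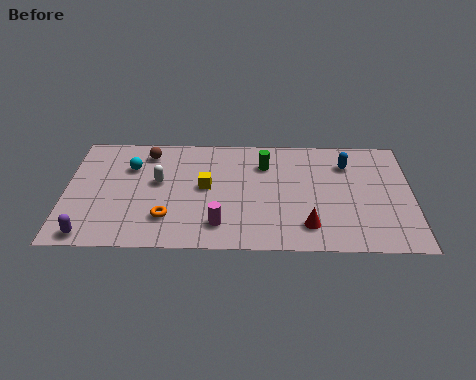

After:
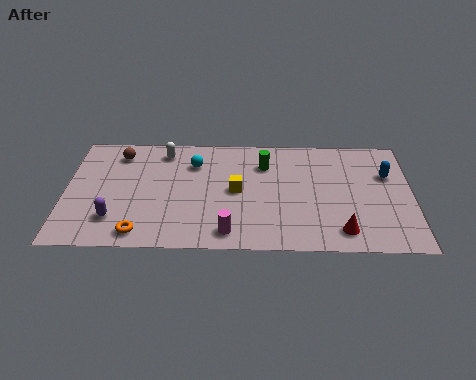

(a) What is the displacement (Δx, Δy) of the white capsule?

(0.2, 2.1)

From the two frames, the white capsule sits at roughly (3.9, 4.4) before and (4.1, 6.5) after.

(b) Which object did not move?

the green cylinder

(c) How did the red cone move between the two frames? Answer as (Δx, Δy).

(1.4, -0.3)

The red cone was at about (10.2, 1.6) and moved to about (11.6, 1.3).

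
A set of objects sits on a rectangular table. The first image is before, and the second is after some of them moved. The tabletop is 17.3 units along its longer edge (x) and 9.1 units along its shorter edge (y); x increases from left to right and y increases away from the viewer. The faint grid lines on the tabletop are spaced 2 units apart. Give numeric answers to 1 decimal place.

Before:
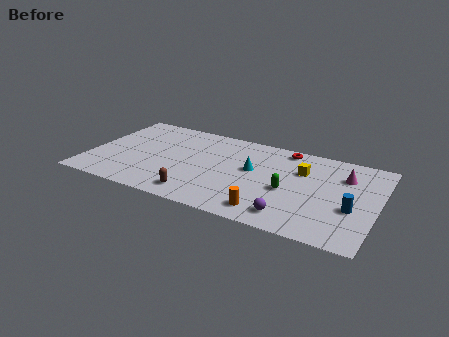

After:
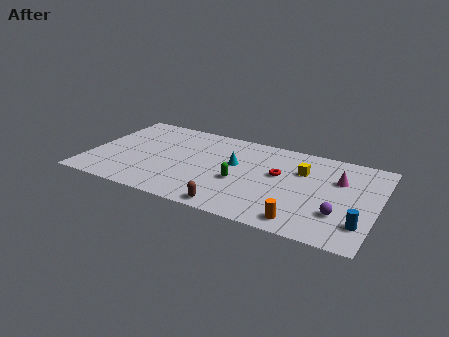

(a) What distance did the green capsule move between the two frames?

2.9

From (12.1, 3.9) to (9.2, 3.7), the green capsule covered √(2.9² + 0.2²) ≈ 2.9 units.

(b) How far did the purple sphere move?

3.0

The purple sphere was near (12.5, 1.5) before and (15.2, 2.7) after, so it travelled √(2.7² + 1.2²) ≈ 3.0 units.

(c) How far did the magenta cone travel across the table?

0.6

The magenta cone moved from about (15.2, 6.6) to (14.9, 6.1), a distance of √(0.3² + 0.5²) ≈ 0.6.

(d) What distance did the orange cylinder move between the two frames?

2.0

The orange cylinder moved from about (11.2, 1.4) to (13.2, 1.2), a distance of √(2.0² + 0.2²) ≈ 2.0.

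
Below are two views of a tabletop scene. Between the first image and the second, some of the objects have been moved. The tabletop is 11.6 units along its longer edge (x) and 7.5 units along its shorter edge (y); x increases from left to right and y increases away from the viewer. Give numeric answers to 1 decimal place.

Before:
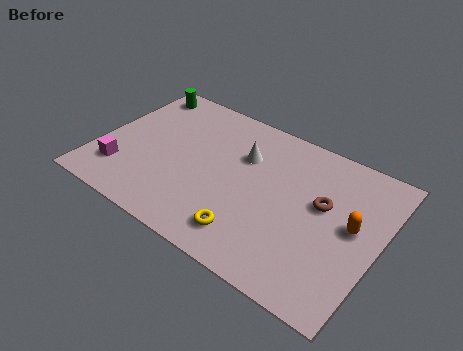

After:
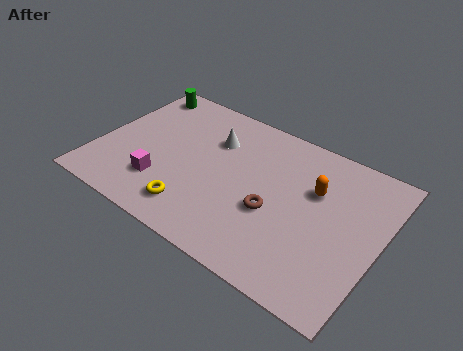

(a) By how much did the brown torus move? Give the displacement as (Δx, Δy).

(-1.8, -1.4)

The brown torus was at about (9.2, 4.4) and moved to about (7.4, 3.0).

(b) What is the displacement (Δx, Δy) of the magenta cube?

(1.7, 0.2)

The magenta cube started near (1.2, 1.8) and ended near (2.9, 2.0).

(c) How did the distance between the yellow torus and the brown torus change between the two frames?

-0.5

Before: roughly 3.9 units apart; after: 3.4. That's 0.5 units closer together.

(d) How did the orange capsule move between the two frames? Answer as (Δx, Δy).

(-1.7, 0.9)

The orange capsule was at about (10.5, 4.0) and moved to about (8.8, 4.9).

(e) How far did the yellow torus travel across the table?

2.3

From (6.7, 1.4) to (4.4, 1.4), the yellow torus covered √(2.3² + 0.0²) ≈ 2.3 units.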